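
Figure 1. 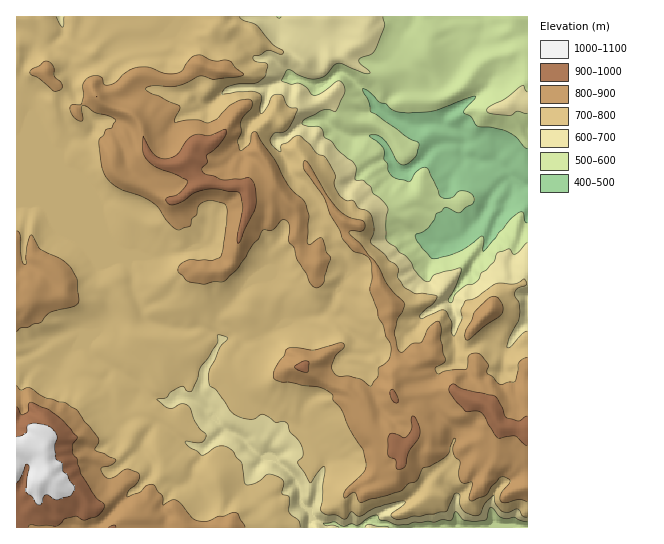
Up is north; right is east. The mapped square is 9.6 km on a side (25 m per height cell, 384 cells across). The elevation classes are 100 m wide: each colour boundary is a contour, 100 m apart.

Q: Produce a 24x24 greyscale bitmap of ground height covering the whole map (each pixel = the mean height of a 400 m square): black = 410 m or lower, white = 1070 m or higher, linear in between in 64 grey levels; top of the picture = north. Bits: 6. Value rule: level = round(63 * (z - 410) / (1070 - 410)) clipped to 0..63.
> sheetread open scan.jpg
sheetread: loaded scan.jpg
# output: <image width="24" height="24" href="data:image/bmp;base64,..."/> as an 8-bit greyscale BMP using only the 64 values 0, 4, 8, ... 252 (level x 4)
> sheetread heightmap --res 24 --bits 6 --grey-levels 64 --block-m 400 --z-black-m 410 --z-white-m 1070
<image width="24" height="24" href="data:image/bmp;base64,Qk12BgAAAAAAADYEAAAoAAAAGAAAABgAAAABAAgAAAAAAEACAAATCwAAEwsAAAABAAAAAAAAAAAAAAEBAQACAgIAAwMDAAQEBAAFBQUABgYGAAcHBwAICAgACQkJAAoKCgALCwsADAwMAA0NDQAODg4ADw8PABAQEAAREREAEhISABMTEwAUFBQAFRUVABYWFgAXFxcAGBgYABkZGQAaGhoAGxsbABwcHAAdHR0AHh4eAB8fHwAgICAAISEhACIiIgAjIyMAJCQkACUlJQAmJiYAJycnACgoKAApKSkAKioqACsrKwAsLCwALS0tAC4uLgAvLy8AMDAwADExMQAyMjIAMzMzADQ0NAA1NTUANjY2ADc3NwA4ODgAOTk5ADo6OgA7OzsAPDw8AD09PQA+Pj4APz8/AEBAQABBQUEAQkJCAENDQwBEREQARUVFAEZGRgBHR0cASEhIAElJSQBKSkoAS0tLAExMTABNTU0ATk5OAE9PTwBQUFAAUVFRAFJSUgBTU1MAVFRUAFVVVQBWVlYAV1dXAFhYWABZWVkAWlpaAFtbWwBcXFwAXV1dAF5eXgBfX18AYGBgAGFhYQBiYmIAY2NjAGRkZABlZWUAZmZmAGdnZwBoaGgAaWlpAGpqagBra2sAbGxsAG1tbQBubm4Ab29vAHBwcABxcXEAcnJyAHNzcwB0dHQAdXV1AHZ2dgB3d3cAeHh4AHl5eQB6enoAe3t7AHx8fAB9fX0Afn5+AH9/fwCAgIAAgYGBAIKCggCDg4MAhISEAIWFhQCGhoYAh4eHAIiIiACJiYkAioqKAIuLiwCMjIwAjY2NAI6OjgCPj48AkJCQAJGRkQCSkpIAk5OTAJSUlACVlZUAlpaWAJeXlwCYmJgAmZmZAJqamgCbm5sAnJycAJ2dnQCenp4An5+fAKCgoAChoaEAoqKiAKOjowCkpKQApaWlAKampgCnp6cAqKioAKmpqQCqqqoAq6urAKysrACtra0Arq6uAK+vrwCwsLAAsbGxALKysgCzs7MAtLS0ALW1tQC2trYAt7e3ALi4uAC5ubkAurq6ALu7uwC8vLwAvb29AL6+vgC/v78AwMDAAMHBwQDCwsIAw8PDAMTExADFxcUAxsbGAMfHxwDIyMgAycnJAMrKygDLy8sAzMzMAM3NzQDOzs4Az8/PANDQ0ADR0dEA0tLSANPT0wDU1NQA1dXVANbW1gDX19cA2NjYANnZ2QDa2toA29vbANzc3ADd3d0A3t7eAN/f3wDg4OAA4eHhAOLi4gDj4+MA5OTkAOXl5QDm5uYA5+fnAOjo6ADp6ekA6urqAOvr6wDs7OwA7e3tAO7u7gDv7+8A8PDwAPHx8QDy8vIA8/PzAPT09AD19fUA9vb2APf39wD4+PgA+fn5APr6+gD7+/sA/Pz8AP39/QD+/v4A////AMTIvLywtKSglJiUhHhcYGhYWGRcSFhAVNzk4MSonJyMhIh4eHBYdJCYjICMeJSEoOj02KiUlIyEfIRwbGRodISgsKSMkKSkpOzsxKCQhISAcHRoWGBwdICguLSomKi0sODkwJyAgHx0cGRgaGx0fJCwuLy0nKi8wMC8nIh8eHRwaGRwcHh8iJysrLSosLzEtJiIhIB8dHRwbHB0gIyQmKCcsKikuLSopIR8eHx4eHh4cHR4gKC4oJCQoKSclJyIlIR8eHh8fIB8eHB0dIiUlJCIkJighIx4eJiIfHh4fHh4dHR4eHR4gISMmISMdJiIcLCkmIiAgICEhHx8fHyAgISQoIhwXICcbKiooIiEgIiMlJSAfHyMkISQjGBUVExsbJigkIB8fICMmJycgICYmIiQcEgsNDRMWJSIgHx8gISIiJCwkIyYkJR8SCwcGCAsQIiAfHyAhIyckJC0qJyckJR4RDQkIBgUJHx8fHyEkKS4rKS4tKyUjGxUQDQoJBwMDHx8fICgrLS8wLi4tJiMgFhAKCQgFBAICHx8gIisrLi8xLCgqHyEaEQ0JCQUDAwIFHyAgIiYrKigtLiYiHBgRDAsKBwYEBQcKHyEkJigrKCUiIycfHxcSEAoICQgHCxESISQjKSgnJSQjIB4aGBQSEAsMDAwNCw0SIyYgIiIlJSQnKCQdFRcTEBEQDg0LDQwPIR8fICAgICAiIh8dGRYUFRQPDw8LCwwOHx8eHx8fHx8gIx8ZExMUFBYRDg4LCgsNA=="/>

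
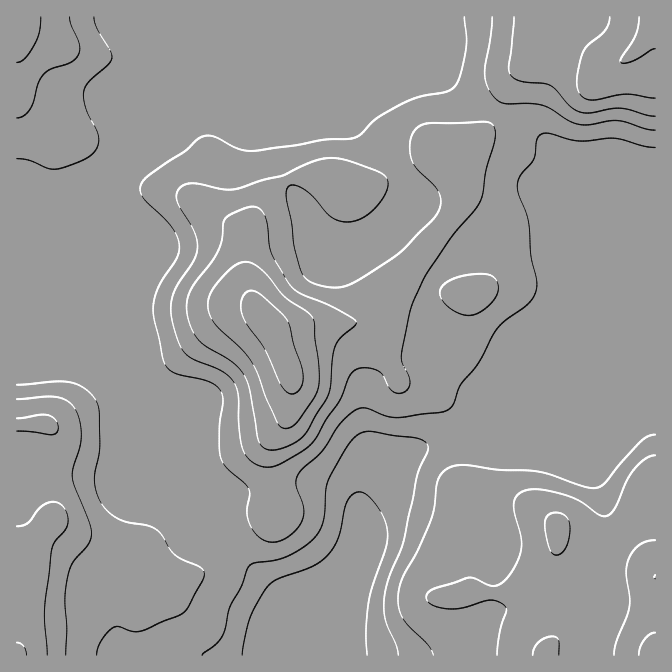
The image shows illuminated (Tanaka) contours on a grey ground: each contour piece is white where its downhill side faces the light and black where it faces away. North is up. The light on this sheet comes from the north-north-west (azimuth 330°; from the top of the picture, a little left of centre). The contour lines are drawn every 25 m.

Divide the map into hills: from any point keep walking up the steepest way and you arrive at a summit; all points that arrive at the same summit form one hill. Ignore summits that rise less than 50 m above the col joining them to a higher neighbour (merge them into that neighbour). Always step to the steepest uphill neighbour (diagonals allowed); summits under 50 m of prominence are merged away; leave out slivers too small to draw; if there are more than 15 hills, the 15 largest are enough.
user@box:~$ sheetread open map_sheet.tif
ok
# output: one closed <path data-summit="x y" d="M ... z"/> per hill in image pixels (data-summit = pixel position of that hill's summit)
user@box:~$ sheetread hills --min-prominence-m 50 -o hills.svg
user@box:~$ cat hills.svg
<path data-summit="267 322" d="M327 16l-147 0 8 12 6 19 2 18 13 15-15 3-25 16-27 7-3 2-1 32-29 40 4 23 23 55 0 30-5 15 0 17 7 22-4 36 19 44 0 38 6 33 36 16 41 39 10 14 32 32 6 13 2 21 12 28 30-1 0-20 3-18 15-27 17-43 1-15-3-14 0-21 12-22 9-7 35-19 33-6 32 0 16-7 10-9 1-10 10-15 42-104 2-20-5-21 0-12 26-63-5-10-27-26-40-27-48-23-30-30-26-10-18-18-12-5-20-4z"/><path data-summit="655 655" d="M655 406l-15 0-10 3-78 34-102 0-23 3-30 13-22 14-7 9-7 15 0 21 3 14-1 15-17 43-15 27-3 18 0 20 327 1z"/><path data-summit="650 17" d="M655 16l-327 1 30 12 20 4 12 5 18 18 26 10 30 30 48 23 40 27 27 26 5 8-26 65 0 12 5 21-2 20-3 10-39 94-10 15-1 10-10 9-14 5 0 2 68 0 78-34 10-3 16-1z"/><path data-summit="17 655" d="M90 358l-26 1-14 4-34 0 0 292 281 1-11-28-2-21-6-13-32-32-10-14-41-39-36-16-6-33 0-38-14-32-32-27z"/><path data-summit="17 17" d="M179 16l-163 1 1 346 33 0 30-5 20 1 36 26-2-22 4-11 0-10-7-22 0-17 5-15 0-30-23-55-4-23 29-40 1-32 8-4 22-5 25-16 15-3-13-15 0-10-5-18z"/>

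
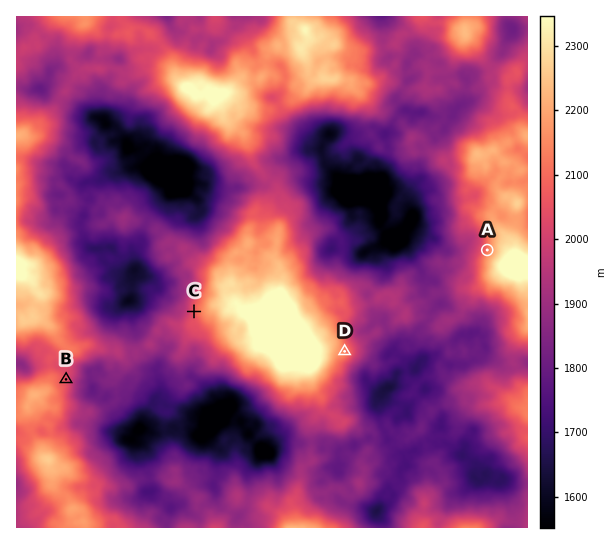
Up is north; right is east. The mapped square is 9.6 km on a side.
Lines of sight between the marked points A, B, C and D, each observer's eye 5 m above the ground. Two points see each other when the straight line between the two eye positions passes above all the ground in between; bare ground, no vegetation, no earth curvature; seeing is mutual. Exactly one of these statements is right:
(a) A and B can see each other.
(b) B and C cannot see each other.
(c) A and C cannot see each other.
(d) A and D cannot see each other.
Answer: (c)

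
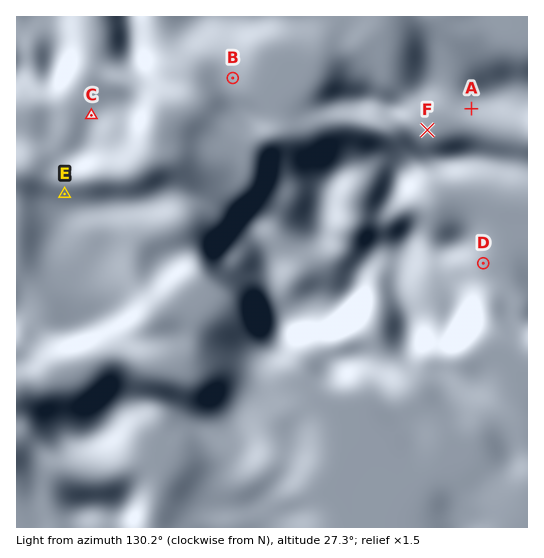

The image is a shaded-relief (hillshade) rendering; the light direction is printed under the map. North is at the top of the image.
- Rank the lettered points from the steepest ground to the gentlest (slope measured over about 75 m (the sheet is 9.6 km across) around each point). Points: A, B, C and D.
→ A D B C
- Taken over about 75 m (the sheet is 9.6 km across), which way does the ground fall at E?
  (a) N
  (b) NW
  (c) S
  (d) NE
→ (a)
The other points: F NE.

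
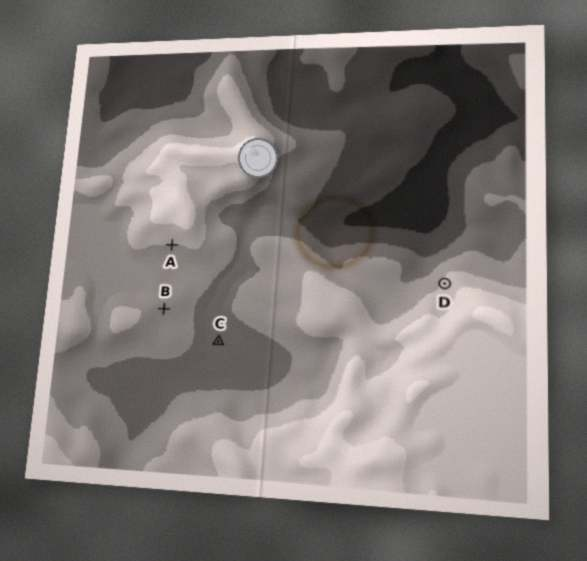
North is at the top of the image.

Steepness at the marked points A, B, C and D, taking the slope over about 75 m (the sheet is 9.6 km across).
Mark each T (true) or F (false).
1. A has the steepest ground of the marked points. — F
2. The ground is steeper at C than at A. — F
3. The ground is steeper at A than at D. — F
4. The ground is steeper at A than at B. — T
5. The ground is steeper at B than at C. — T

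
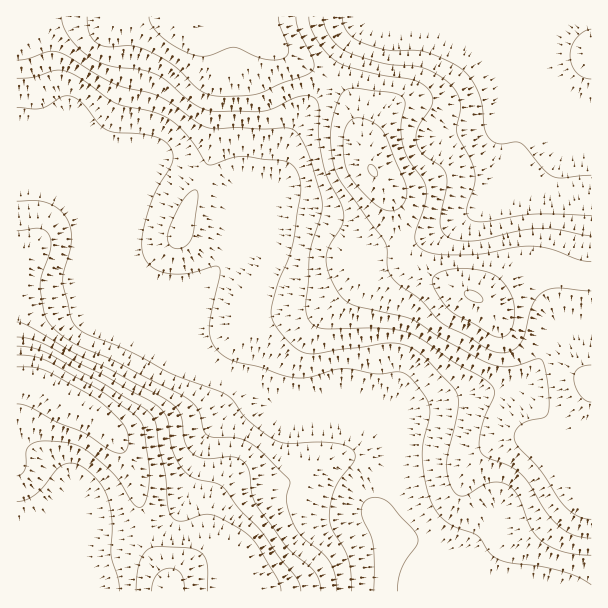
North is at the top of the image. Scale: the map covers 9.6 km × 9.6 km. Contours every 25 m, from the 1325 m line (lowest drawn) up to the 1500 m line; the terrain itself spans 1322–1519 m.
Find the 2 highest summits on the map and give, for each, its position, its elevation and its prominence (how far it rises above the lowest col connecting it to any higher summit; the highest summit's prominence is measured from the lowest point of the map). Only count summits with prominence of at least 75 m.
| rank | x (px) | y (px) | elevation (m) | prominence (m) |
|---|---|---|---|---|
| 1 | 74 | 405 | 1519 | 197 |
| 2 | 473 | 296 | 1501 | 157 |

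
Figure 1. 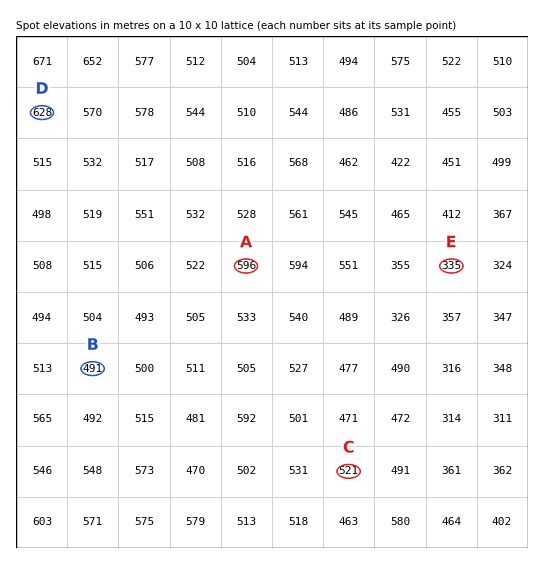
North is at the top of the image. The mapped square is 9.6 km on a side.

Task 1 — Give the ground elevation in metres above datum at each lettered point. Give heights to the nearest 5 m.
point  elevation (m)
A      595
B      490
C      520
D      630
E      335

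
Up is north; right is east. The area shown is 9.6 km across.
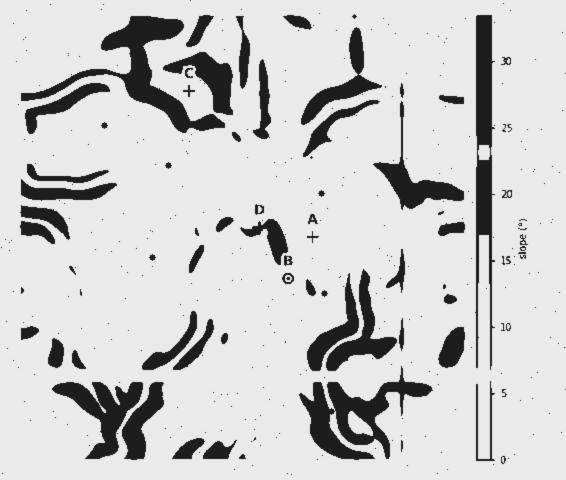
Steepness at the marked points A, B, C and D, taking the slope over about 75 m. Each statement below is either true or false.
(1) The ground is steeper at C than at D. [false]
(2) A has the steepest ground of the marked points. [false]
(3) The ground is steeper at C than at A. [true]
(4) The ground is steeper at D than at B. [true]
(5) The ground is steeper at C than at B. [false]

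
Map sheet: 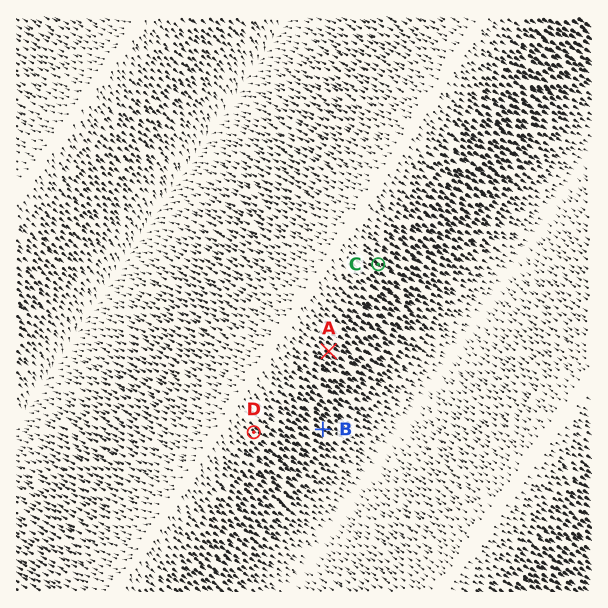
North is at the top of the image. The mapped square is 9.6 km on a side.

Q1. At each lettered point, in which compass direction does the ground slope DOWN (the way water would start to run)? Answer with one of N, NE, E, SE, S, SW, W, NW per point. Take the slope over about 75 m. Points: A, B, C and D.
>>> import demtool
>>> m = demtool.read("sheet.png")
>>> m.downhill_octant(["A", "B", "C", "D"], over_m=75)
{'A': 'SE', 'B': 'SE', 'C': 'SE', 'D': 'SE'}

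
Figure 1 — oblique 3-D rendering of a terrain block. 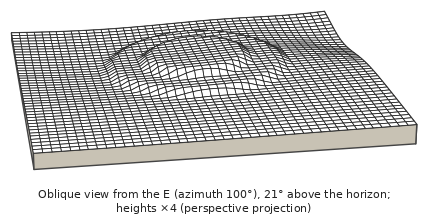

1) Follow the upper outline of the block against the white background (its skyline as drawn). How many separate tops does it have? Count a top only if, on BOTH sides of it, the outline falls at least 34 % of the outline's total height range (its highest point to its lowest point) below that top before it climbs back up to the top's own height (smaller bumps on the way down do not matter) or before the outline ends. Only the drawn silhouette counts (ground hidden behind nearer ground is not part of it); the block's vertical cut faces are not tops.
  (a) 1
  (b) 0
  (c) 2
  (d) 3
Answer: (b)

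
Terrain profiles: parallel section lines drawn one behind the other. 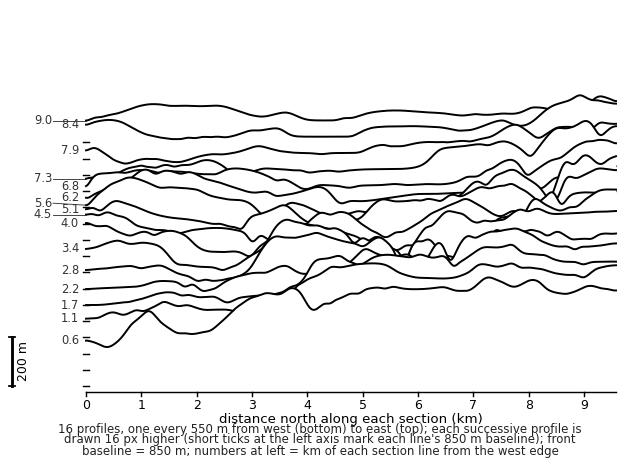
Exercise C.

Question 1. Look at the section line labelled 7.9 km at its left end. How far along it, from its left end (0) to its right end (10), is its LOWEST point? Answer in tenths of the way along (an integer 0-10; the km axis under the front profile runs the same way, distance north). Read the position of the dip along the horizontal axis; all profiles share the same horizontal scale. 1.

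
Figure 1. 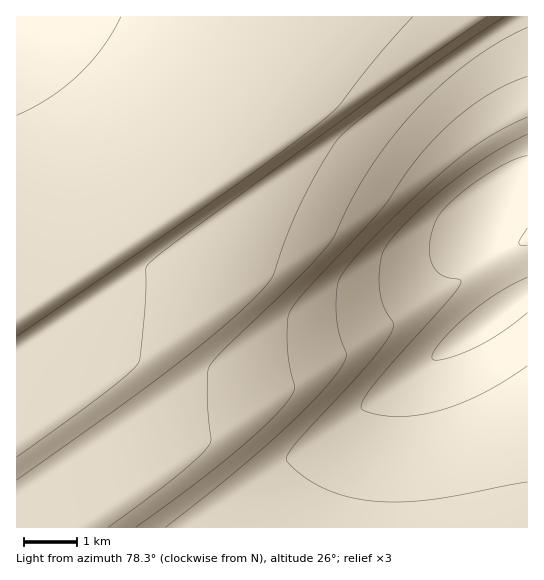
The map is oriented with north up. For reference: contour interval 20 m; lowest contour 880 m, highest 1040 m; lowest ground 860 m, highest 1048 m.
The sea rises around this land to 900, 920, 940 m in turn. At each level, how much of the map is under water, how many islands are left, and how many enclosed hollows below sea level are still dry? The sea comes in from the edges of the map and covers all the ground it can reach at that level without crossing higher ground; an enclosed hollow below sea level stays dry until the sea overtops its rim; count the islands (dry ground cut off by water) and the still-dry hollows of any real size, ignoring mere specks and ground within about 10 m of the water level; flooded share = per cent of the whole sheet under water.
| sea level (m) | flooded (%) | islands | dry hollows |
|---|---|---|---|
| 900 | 36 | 0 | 0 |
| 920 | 44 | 0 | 0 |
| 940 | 56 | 0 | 0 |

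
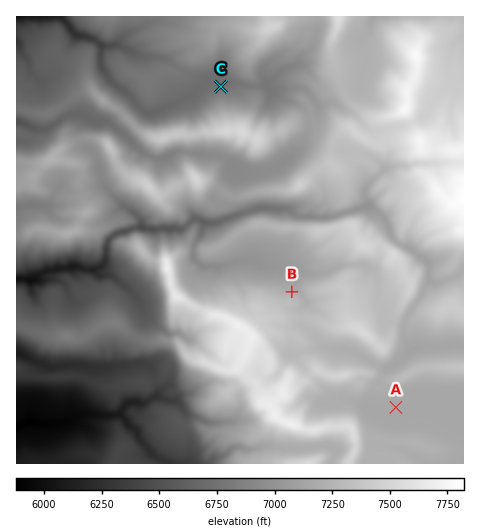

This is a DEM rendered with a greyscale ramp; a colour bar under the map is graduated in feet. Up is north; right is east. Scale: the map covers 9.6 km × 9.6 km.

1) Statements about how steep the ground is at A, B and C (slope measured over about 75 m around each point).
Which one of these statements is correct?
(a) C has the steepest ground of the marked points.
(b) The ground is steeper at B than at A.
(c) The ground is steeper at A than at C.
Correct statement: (b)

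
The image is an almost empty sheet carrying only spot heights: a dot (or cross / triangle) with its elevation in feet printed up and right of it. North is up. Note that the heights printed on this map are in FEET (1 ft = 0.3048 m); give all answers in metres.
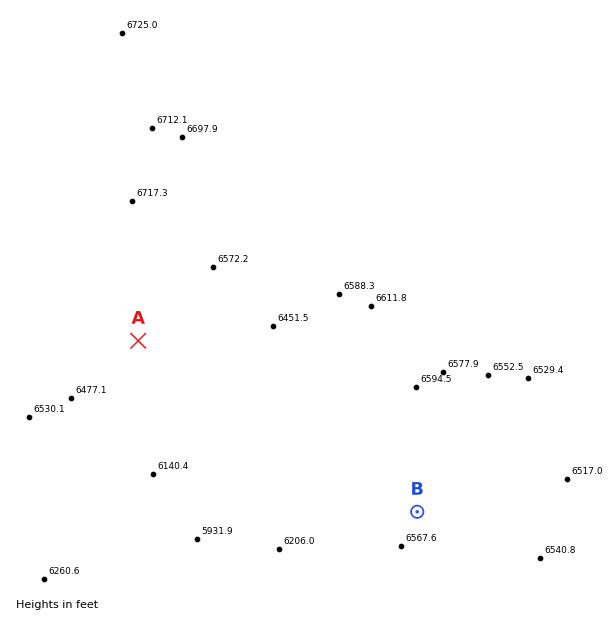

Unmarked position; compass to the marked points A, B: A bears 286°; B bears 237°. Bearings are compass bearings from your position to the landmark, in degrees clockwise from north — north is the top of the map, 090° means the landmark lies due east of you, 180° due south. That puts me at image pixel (514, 449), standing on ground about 1995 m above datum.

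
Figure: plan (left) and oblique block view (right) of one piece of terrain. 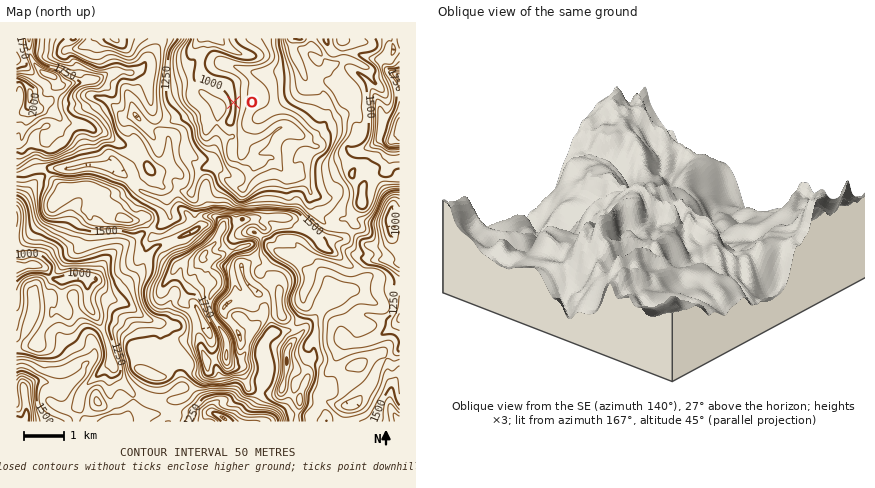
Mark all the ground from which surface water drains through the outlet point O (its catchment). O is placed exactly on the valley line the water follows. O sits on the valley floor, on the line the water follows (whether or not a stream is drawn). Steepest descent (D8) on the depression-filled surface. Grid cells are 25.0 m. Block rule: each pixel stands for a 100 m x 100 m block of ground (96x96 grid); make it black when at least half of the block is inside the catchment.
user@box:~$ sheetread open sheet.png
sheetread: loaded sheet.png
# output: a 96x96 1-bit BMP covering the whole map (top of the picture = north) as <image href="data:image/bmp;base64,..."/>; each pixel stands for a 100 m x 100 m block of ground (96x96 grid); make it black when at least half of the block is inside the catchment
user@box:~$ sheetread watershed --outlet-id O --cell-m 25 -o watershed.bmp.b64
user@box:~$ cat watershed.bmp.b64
<image width="96" height="96" href="data:image/bmp;base64,Qk2+BAAAAAAAAD4AAAAoAAAAYAAAAGAAAAABAAEAAAAAAIAEAAATCwAAEwsAAAIAAAAAAAAA////AAAAAAAAAAAAAAAAAAAAAAAAAAAAAAAAAAAAAAAAAAAAAAAAAAAAAAAAAAAAAAAAAAAAAAAAAAAAAAAAAAAAAAAAAAAAAAAAAAAAAAAAAAAAAAAAAAAAAAAAAAAAAAAAAAAAAAAAAAAAAAAAAAAAAAAAAAAAAAAAAAAAAAAAAAAAAAAAAAAAAAAAAAAAAAAAAAAAAAAAAAAAAAAAAAAAAAAAAAAAAAAAAAAAAAAAAAAAAAAAAAAAAAAAAAAAAAAAAAAAAAAAAAAAAAAAAAAAAAAAAAAAAAAAAAAAAAAAAAAAAAAAAAAAAAAAAAAAAAAAAAAAAAAAAAAAAAAAAAAAAAAAAAAAAAAAAAAAAAAAAAAAAAAAAAAAAAAAAAAAAAAAAAAAAAAAAAAAAAAAAAAAAAAAAAAAAAAAAAAAAAAAAAAAAAAAAAAAAAAAAAAAAAAAAAAAAAAAAAAAAAAAAAAAAAAAAAAAAAAAAAAAAAAAAAAAAAAAAAAAAAAAAAAAAAAAAAAAAAAAAAAAAAAAAAAAAAAAAAAAAAAAAAAAAAAAAAAAAAAAAAAAAAAAAAAAAAAAAAAAAAAAAAAAAAAAAAAAAAAAAAAAAAAAAAAAAAAAAAAAAAAAAAAAAAAAAAAAAAAAAAAAAAAAAAAAAAAAAAAAAAAAAAAAAAAAAAAAAAAAAAAAAAAAAAAAAAAAAAAAAAAAAAAAAAAAAAAAAAAAAAAAAAAAAAAAAAAAAAAMAAAAAAAAOAAAAAAfwAAAAAAAPgAAAAB/4AAAAAAAf4AAAAP/8AAAAAAA/+AOAAf/8AAAAAAP//gfAA//8AAAAAA/////////8AAAAAB/////////+AAAAAD//////////AAAAAP//////////AAAAAf//////////AAAAAf//////////AAAAAP//////////gAAAA///////////gAAP////////////AAAf///////////+AAA////////////8AAB////////////8AAD////j///////+AAH////B////////AAH///+A////////wAH///+A/B//////wAH///8A+B//////wAH///wAAA//////wAD///AAAA//////8AB//8AAAA//////+AA//4AAAA///////4AP/wAAAA///////8AP+AAAAA///////8AHgAAAAA///////8AAAAAAAA///////8AAAAAAAA///////8AAAAAAAAf/f////8AAAAAAAAf+H////8AAAAAAAAP8D////8AAAAAAAAAAB////8AAAAAAAAAAA////8AAAAAAAAAAAP///8AAAAAAAAAAAH///8AAAAAAAAAAAD///8AAAAAAAAAAAD///8AAAAAAAAAAAD///8AAAAAAAAAAAD///wAAAAAAAAAAAH///gAAAAAAAAAAAH///AAAAAAAAAAAAP///AAAAAAAAAAAAP//gAAAAAAAAAAAAf/AAAAAAAAAAAAAAf8AAAAAAAAAAAAAAf8AAAAAAAAAAAAAAf8AAA="/>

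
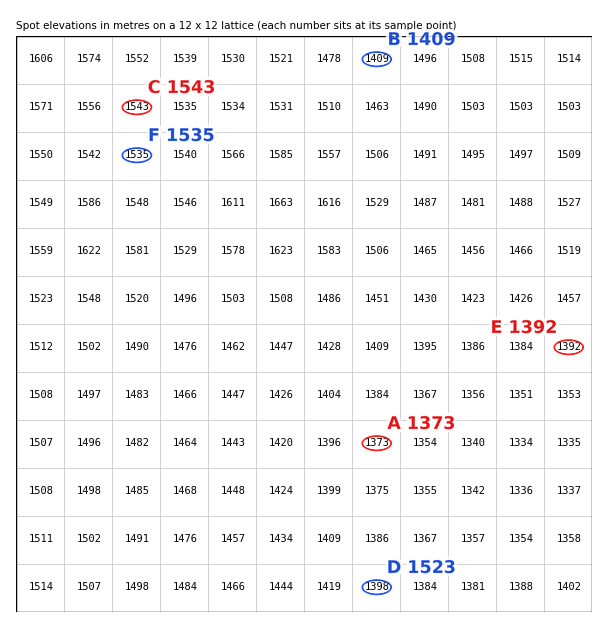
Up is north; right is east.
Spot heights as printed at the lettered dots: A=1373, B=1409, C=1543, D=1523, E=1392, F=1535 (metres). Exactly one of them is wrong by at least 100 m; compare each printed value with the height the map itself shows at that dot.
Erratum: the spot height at D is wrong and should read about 1398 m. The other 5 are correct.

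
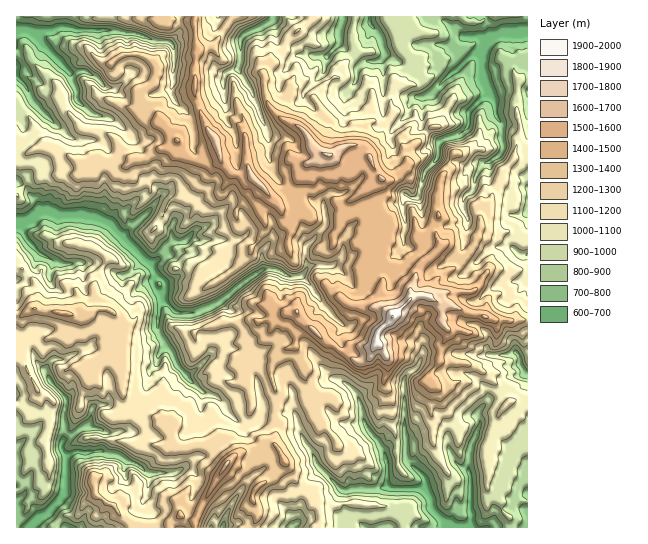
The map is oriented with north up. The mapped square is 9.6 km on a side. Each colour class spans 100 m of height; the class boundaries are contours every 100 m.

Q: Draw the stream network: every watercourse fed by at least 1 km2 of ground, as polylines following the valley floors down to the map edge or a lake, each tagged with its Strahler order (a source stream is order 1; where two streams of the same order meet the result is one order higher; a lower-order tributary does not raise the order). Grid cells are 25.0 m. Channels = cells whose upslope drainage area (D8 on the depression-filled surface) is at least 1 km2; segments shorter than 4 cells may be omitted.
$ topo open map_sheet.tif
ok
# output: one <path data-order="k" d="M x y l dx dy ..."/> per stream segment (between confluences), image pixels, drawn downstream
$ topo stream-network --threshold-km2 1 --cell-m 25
<path data-order="1" d="M227 513l-2 5-2 9"/><path data-order="2" d="M427 493l4 6 0 8 2 3 16 16 14 1"/><path data-order="2" d="M391 489l31 0 5 4"/><path data-order="1" d="M174 473l-27 0-12-10-9-2-7-6-2 0-2-1-8 0-4-3-13 0-1 2-14-2-9 6"/><path data-order="2" d="M66 457l-1 33-3 7-16 17-5 3-11 10"/><path data-order="2" d="M63 441l-2 4 0 2 4 6 1 4"/><path data-order="1" d="M302 435l4 10 7 8 0 2 2 4 2 6 25 25 4 1 5-2 31 0 1-2 6 0 2 2"/><path data-order="1" d="M83 429l-5 1-8 8-7 3"/><path data-order="1" d="M258 419l-5 6-11 0-3-2-13-13-3-7-8-8-4 0-1-1-7-1-16-15-2-5"/><path data-order="1" d="M478 417l3 6-4 8-2 7-4 5-1 11-1 1 0 19 1 1 0 36 1 2 0 12-1 2-7 0"/><path data-order="1" d="M350 387l7 7 2 5 4 22 4 8 11 12 1 4 6 6 1 11 1 1 0 22 4 4"/><path data-order="2" d="M185 373l-8-8-3-6-1-6-10-10 0-2-5-10 0-14 1-2 0-8 2-1 0-8 4-5"/><path data-order="1" d="M197 369l-7 5-4 0-1-1"/><path data-order="1" d="M53 359l-7 8 1 8 4 6 2 4 13 13 0 9-3 7 0 7 2 1 0 5-2 2 0 12"/><path data-order="1" d="M421 359l-3 7-4 4-3 0-6 7 0 8-2 1 0 4 2 1 0 44 1 2 0 22 1 3 18 16 1 3 0 9 1 3"/><path data-order="1" d="M502 355l7 0 4-2 4 0 2 4 0 8 4 4 0 4 4 2"/><path data-order="1" d="M329 310l-8-8-2-4-4-4-4-8-10-11"/><path data-order="3" d="M165 293l1-3 0-8-5-5-4-2-6-8-1-4"/><path data-order="2" d="M301 275l-3 2-9 0-8-6-7-2-11 0-6 5-8 4-10 8-1 0-8 8-7 4-4 4-10 5-3 0-4 3-7 1-1 2-17 0-11-11-1 0 0-9"/><path data-order="2" d="M307 269l-6 6"/><path data-order="1" d="M330 266l-5 0-2-1-9 0-1 1-3 0-3 3"/><path data-order="3" d="M150 263l-1 0-28-28"/><path data-order="1" d="M53 261l-8-6-3 0-13-13-6-8 0-3-1-1 0-5-3-2"/><path data-order="1" d="M523 255l3 0 1-1"/><path data-order="1" d="M403 246l0-13 3-4 0-7-1-1 0-6-2-1 0-16 2-3 2 0 4 3 6 0 2-3 0-5 4-9 2-8 13-16 0-11 1-1 0-3 6-4 8-1 9-4 5-6 2-2 0-12 1-3 17-17 0-2"/><path data-order="1" d="M189 237l-7 5-11 0-9 9-3 6-4 4-5 2"/><path data-order="3" d="M121 235l-11-12-5-1-4-3-7-1-1-1-7 0-1-2-28 0-8-4-8 0-10 8-5 3-5 0-2 1"/><path data-order="1" d="M142 217l-19 18-2 0"/><path data-order="1" d="M463 203l0-4 2-2 9-8 0-8 1-2 0-2 7-12 4-3 4 0 4-4 5-3 4-6 0-7-1-1 0-16-7-11 0-13-8-10"/><path data-order="1" d="M323 201l2 14 1 2 0 6-1 3-10 9-1 4-8 8 0 18 1 1 0 3"/><path data-order="1" d="M267 134l-1-7-4-6-1-7-2-1-1-7-4-7-1-6-14-20 0-6"/><path data-order="1" d="M45 114l-12-12-7-16-8-8-1-3 0-9"/><path data-order="1" d="M90 113l-13-14 0-9-6-9-1-8-33-35 0-5-2-2"/><path data-order="1" d="M423 97l7-3 21-21 6-3 16-16 5-3 4 0 1-2"/><path data-order="2" d="M487 91l-5-12 0-24 1-1 0-5"/><path data-order="1" d="M171 89l3-7 0-3-1-1 0-8 1-1 0-11 1-1 0-3-1-1 0-4-4-7-17-1-7-4-3 0-5-3-4 0-1-1-11 0-7-3-40 0-4-3-13 0-4 3-13 0-2 1-4 0"/><path data-order="1" d="M223 87l2-12 4-4 2-1 6 0 2-3"/><path data-order="1" d="M355 82l2-3 0-9 6-8 3 0 1-1 12 0 6-6 0-5-3-4 0-5-4-8-5-6 0-1-2 0 0-3-1-1 0-5"/><path data-order="2" d="M239 67l0-4 2-1 0-23 1-2 4-4 5-3 3 0 13-7 4-2 3-4"/><path data-order="1" d="M329 54l10-11 2-2 0-16 1-2 1-6"/><path data-order="2" d="M483 49l10-12"/><path data-order="2" d="M493 37l9-3 1-1 24 0"/><path data-order="1" d="M469 35l13 0 5 3 6-1"/><path data-order="2" d="M35 31l-6 0-2-1-10 0"/>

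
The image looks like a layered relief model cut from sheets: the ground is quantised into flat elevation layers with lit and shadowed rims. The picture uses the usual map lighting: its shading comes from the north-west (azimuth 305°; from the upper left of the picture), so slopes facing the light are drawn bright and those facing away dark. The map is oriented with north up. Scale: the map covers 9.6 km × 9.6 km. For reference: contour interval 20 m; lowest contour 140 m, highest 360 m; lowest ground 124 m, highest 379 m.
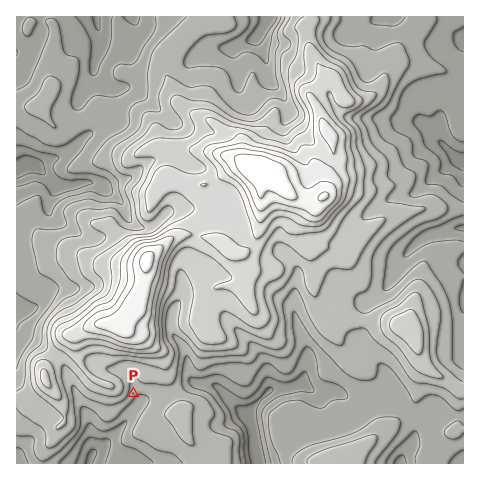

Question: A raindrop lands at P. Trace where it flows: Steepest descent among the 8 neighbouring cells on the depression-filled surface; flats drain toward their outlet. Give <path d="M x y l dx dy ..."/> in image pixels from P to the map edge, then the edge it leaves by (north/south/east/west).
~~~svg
<path d="M133 393l5 5 0 7-7 8-1 4-7 9-24 23-5 4-5 7 0 3"/>
exit: south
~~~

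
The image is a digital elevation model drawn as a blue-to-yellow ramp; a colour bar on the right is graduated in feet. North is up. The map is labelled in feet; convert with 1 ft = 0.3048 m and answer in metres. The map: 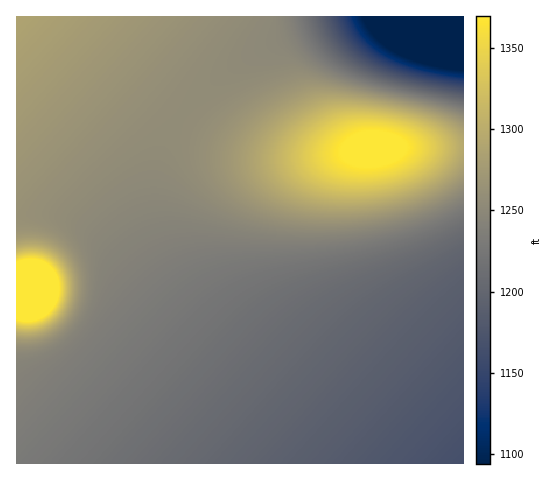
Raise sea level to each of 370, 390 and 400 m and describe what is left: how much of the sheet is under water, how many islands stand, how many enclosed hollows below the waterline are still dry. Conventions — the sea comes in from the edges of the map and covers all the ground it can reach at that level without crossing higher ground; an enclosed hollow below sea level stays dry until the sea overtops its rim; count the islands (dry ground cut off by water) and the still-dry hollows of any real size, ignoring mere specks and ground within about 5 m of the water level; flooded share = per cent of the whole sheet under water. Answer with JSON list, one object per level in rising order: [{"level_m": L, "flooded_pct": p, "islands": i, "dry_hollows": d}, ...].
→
[{"level_m": 370, "flooded_pct": 30, "islands": 0, "dry_hollows": 0}, {"level_m": 390, "flooded_pct": 86, "islands": 0, "dry_hollows": 0}, {"level_m": 400, "flooded_pct": 92, "islands": 1, "dry_hollows": 0}]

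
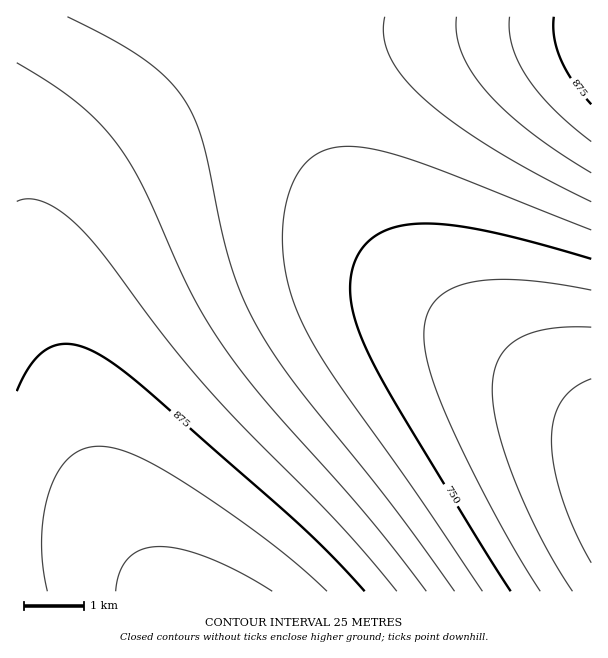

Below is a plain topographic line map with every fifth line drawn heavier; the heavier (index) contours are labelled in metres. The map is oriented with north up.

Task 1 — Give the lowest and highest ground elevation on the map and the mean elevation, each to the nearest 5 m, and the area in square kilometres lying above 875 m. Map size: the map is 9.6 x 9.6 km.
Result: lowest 660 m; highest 935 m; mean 805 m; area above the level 15.4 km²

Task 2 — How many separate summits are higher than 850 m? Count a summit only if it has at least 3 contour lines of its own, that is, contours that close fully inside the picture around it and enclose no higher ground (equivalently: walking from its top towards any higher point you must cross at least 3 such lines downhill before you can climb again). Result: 0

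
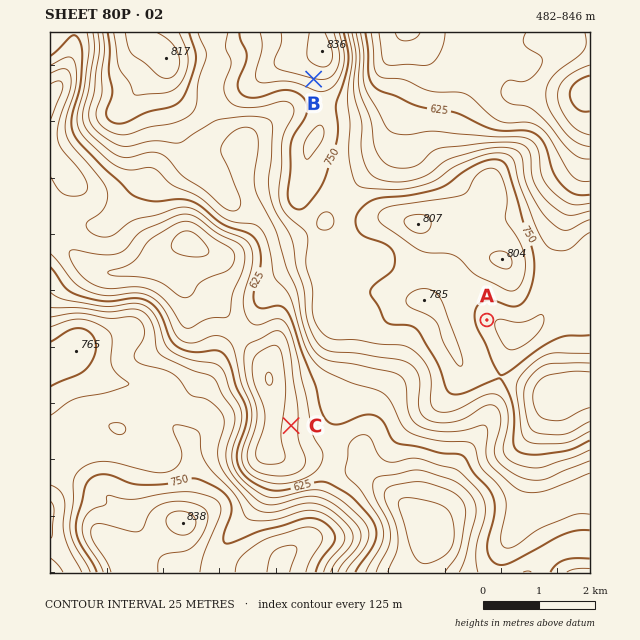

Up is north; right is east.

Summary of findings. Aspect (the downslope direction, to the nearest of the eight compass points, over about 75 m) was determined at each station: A E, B S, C W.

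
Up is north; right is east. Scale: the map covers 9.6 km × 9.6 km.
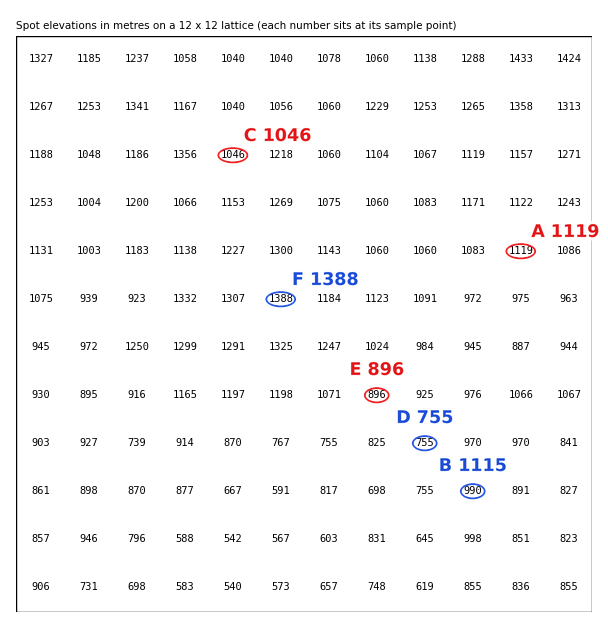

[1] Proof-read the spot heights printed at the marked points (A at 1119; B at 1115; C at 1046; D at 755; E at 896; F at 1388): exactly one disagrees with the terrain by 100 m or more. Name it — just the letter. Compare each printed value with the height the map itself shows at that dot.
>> B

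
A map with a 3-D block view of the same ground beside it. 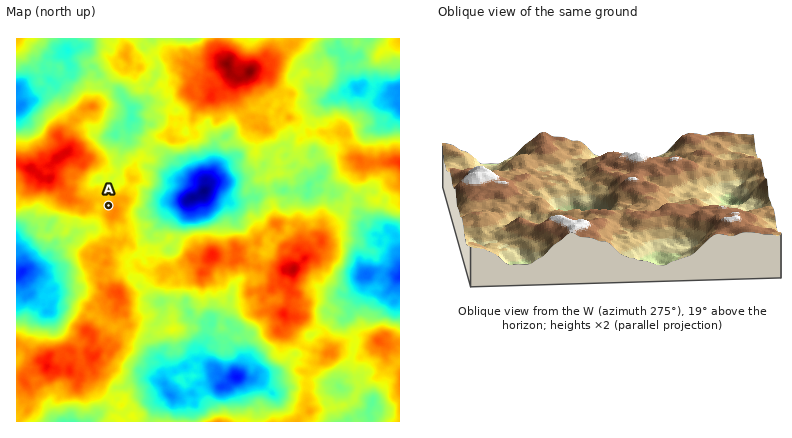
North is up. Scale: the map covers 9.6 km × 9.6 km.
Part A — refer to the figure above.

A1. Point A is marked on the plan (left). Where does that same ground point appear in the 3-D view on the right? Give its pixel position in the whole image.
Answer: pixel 599 214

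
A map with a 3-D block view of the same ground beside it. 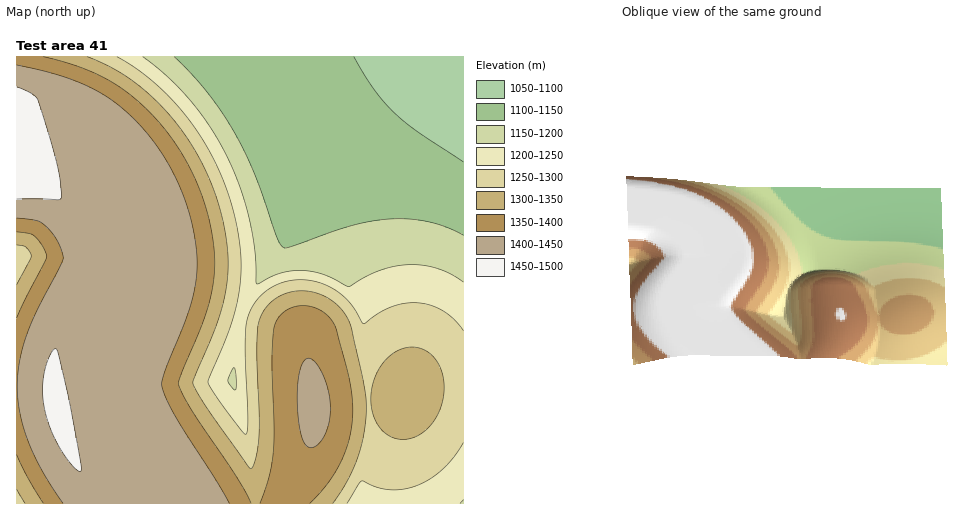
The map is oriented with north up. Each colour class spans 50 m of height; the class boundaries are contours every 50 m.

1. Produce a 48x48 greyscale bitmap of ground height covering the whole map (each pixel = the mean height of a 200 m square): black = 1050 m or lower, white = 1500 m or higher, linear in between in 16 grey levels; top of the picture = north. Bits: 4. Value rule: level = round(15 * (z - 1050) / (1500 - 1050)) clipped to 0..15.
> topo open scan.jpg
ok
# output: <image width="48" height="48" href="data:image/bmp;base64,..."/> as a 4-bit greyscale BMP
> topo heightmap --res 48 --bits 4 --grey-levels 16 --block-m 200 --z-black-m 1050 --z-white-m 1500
<image width="48" height="48" href="data:image/bmp;base64,Qk32BAAAAAAAAHYAAAAoAAAAMAAAADAAAAABAAQAAAAAAIAEAAATCwAAEwsAABAAAAAAAAAAAAAAABEREQAiIiIAMzMzAERERABVVVUAZmZmAHd3dwCIiIgAmZmZAKqqqgC7u7sAzMzMAN3d3QDu7u4A////AImrvN3d3d3d3czMy6qqu6qph2ZmZmZmVZqrzd3d3d3d3czMu6mqu7uqmHZ3d3ZmZZq8zd3d3d3d3czMupmqu7u6mHd3d3d2Zqu83d3d3d3d3MzLupmau7u6qYd3d3d3ZqvM3d3d3d3d3My7qYiau7u7qYd4iId3dqvN3d3d3d3d3My6mYiau7y7upiIiIiHd7zN3d3d3d3d3Mu6mHiau8zLupiIiIiId7zd3d3d3d3dzLuph3iau8zMupiIiIiId7zd3d3d3d3dzLqZh2iau8zMupiImZmIh8zd3d3d3d3cy7qYdmiau8zMu6iJmZmYh83d3d3d3d3cy6mHZmiau8zMu6iJmZmYiM3d3d3d3d3MuqmHZWiau8zMupiJmZmYiM3d3d3d3d3Muph2VWiau8zMupiJmZmYiM3d3d3d3d3Muph2VWiau8zLupiJmZmYiM3d3d3d3d3cuph2VXiau8zLupiImZmYiM3d3d3d3d3cy6mHZXiau8zLupiIiZmIh8zd3d3d3d3cy6mHZniau7y7qYiIiIiIh7zd3d3d3d3dzLqYdniau7u7qYeIiIiId7zd3d3d3d3dzLqYdniau7u7qYd3iIiHd7zN3d3d3d3dzLuodmiaq7u6qXd3d3d3d6vN3d3d3d3d3Muph2eJqrqqmHZ3d3d3dqvM3d3d3d3d3Muph2eJmqqZh2Zmd3d2Zpq83d3d3d3d3Muph2Z4iZmIdlZmZmZmZpq8zd3d3d3dzMu6h2Vmd3d2ZVVWZmZmVYmrzN3d3d3dzMy6l2VVVmZVRVVVVVVVVYmrvN3d3d3dzMy6l2VEREREREVVVVVVVHiavN3d3d3dzMy6l2VEM0RERERFVVVURImrvN3d3d3czMy6l2VEMzNERERERERERJqrzN3d3d3czMu6h2VEMzMzREREREREQ6u8zd3d3d3czMuph2VDMzMzMzNERERDM8zM3d3d3d3czMuph2VDMzMzMzMzMzMzM93d3d3d3d3czMuphlRDMzMzMzMzMzMzM93d3d3d3d3MzLuodlQzMzMzMzMzMzMzMu7t3d3d3d3MzLqYdlQzMzMzMzMzMzMiIu7t3d3d3d3MzLqYZUQzMzMzMzMzIiIiIu7t3d3d3d3My6mHZUMzMzMzIiIiIiIiIu7t3d3d3d3My6mHVEMzMzMiIiIiIiIiIu7d3d3d3dzMuph2VDMzMzIiIiIiIiIiIu7d3d3d3dzLuphlVDMzMyIiIiIiIiIiIe7d3d3d3cy7qYdlQzMzMiIiIiIiIiIiEe3d3d3d3My6mHZUQzMzIiIiIiIiIiIhEe3d3d3dzMuph2VUMzMzIiIiIiIiIiIREe3d3d3czLqZh2VDMzMyIiIiIiIiIiEREd3d3d3Mu6mYdlRDMzMyIiIiIiIiIhEREd3d3MzLupiHZUQzMzMiIiIiIiIiIREREd3czLu6qYd2VEMzMzMiIiIiIiIiEREREczLu6qpiHZlRDMzMzIiIiIiIiIhEREREbu6qpmId2VUQzMzMzIiIiIiIiIhEREREQ=="/>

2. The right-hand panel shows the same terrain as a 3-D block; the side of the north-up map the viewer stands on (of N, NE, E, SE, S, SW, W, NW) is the S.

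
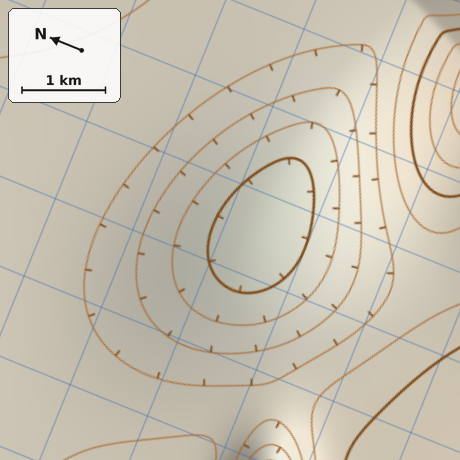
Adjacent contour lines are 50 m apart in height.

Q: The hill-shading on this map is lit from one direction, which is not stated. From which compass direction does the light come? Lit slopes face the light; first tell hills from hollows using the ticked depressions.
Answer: NW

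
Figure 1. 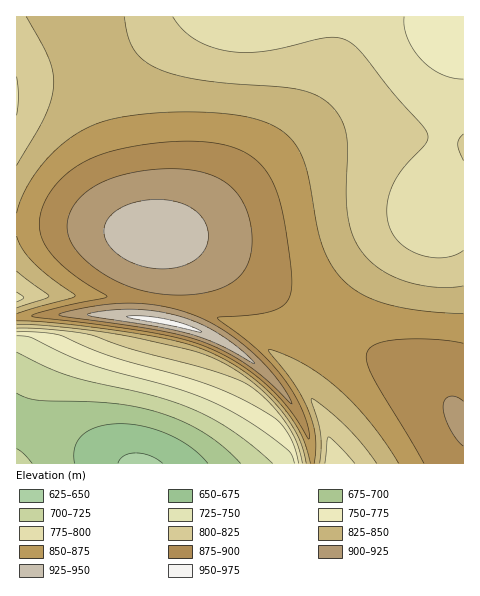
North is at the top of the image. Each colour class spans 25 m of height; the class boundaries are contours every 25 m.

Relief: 645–955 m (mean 830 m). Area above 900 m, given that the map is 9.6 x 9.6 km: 10.8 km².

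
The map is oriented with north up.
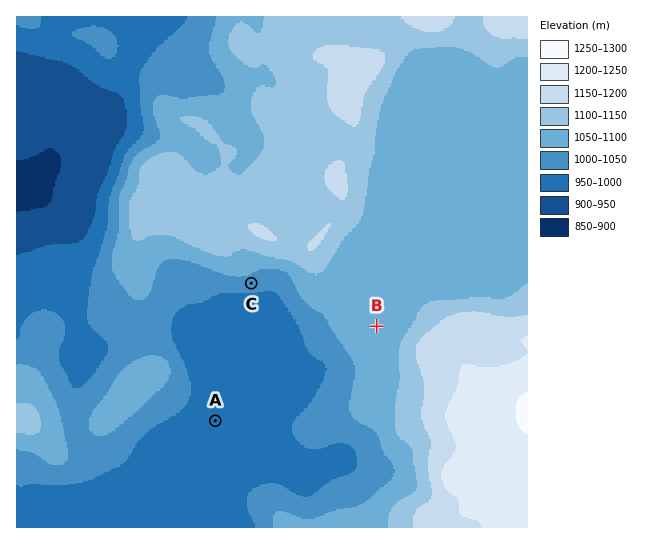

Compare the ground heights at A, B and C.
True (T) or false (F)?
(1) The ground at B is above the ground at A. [T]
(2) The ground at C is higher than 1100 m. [F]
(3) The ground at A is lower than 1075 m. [T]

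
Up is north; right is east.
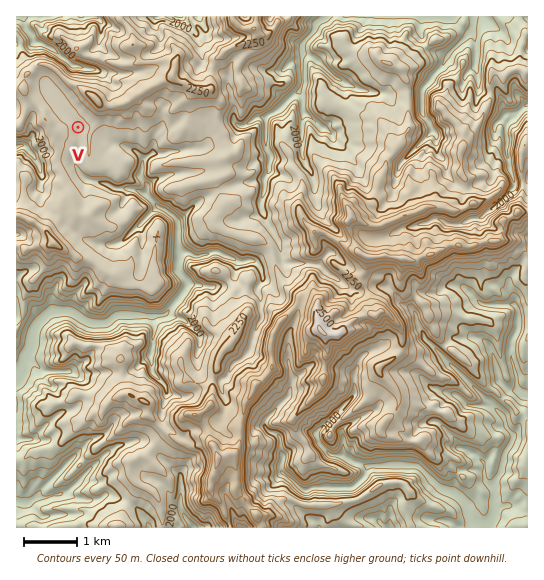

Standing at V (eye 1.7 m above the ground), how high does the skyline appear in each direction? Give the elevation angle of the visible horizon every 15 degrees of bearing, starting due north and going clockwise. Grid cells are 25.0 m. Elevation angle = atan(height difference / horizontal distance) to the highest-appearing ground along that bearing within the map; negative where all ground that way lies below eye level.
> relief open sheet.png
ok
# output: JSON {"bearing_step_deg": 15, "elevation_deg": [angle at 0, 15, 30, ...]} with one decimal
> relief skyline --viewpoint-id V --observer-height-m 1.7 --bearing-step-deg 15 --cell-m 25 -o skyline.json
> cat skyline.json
{"bearing_step_deg": 15, "elevation_deg": [8.7, 14.4, 17.2, 17.0, 10.0, 5.2, 2.9, 3.5, 2.9, 3.2, 2.4, 1.6, 1.9, 4.7, 4.0, 2.4, 3.6, 4.8, 5.4, 5.5, 2.9, 2.7, 2.8, 5.0]}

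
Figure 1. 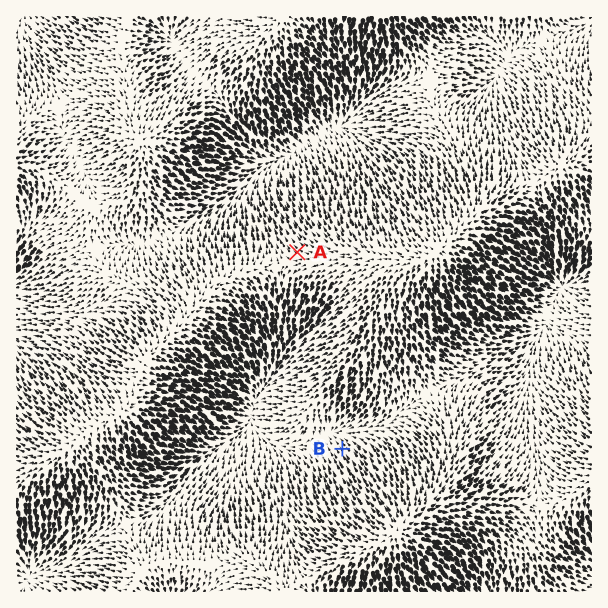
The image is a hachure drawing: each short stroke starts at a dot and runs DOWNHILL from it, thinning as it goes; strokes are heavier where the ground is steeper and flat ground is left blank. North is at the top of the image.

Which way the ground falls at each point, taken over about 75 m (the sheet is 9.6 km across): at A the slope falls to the NW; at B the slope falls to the NW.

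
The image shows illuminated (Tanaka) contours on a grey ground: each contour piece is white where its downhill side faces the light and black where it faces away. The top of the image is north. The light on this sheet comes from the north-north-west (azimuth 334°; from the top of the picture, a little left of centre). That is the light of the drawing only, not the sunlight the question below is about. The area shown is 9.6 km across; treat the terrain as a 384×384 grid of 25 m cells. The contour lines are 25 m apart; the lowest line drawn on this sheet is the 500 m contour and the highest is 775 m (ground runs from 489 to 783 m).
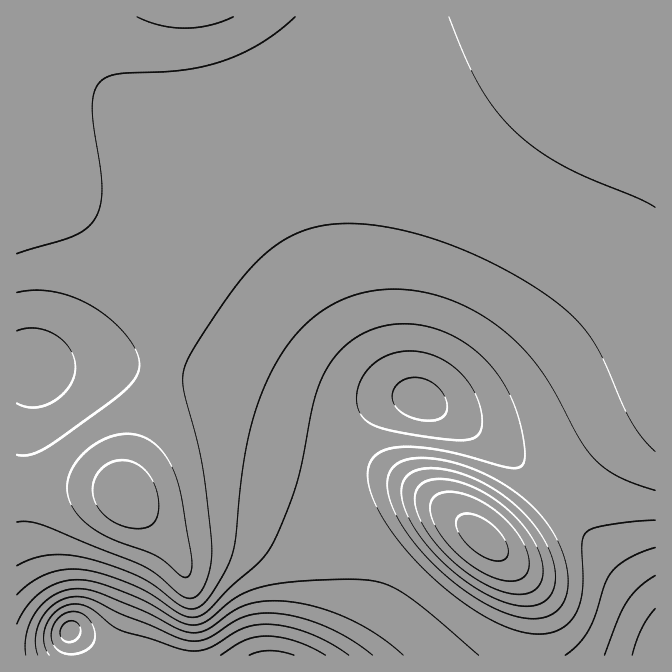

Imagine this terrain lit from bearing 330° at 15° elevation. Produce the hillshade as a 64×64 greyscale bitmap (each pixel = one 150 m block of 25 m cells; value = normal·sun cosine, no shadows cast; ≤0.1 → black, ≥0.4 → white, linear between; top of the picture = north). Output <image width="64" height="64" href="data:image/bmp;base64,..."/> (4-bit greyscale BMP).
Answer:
<image width="64" height="64" href="data:image/bmp;base64,Qk12CAAAAAAAAHYAAAAoAAAAQAAAAEAAAAABAAQAAAAAAAAIAAATCwAAEwsAABAAAAAAAAAAAAAAABEREQAiIiIAMzMzAERERABVVVUAZmZmAHd3dwCIiIgAmZmZAKqqqgC7u7sAzMzMAN3d3QDu7u4A////AEVovduXZlVDIQASIzNEREVVZnd3eIiId3ZmVVVVZmZmQ0Wc25dlVEMgAAEiMzNERVVmZ3d4iIh3dmVVVVVVZmUyEUiqh2VEMhAAABEiMzRFVWZ3d3iId3ZlREREVVVVVSEAAmd2VEMyEAAAARIjNEVWZ3d3iId3ZUQzMzRFVVVVIQAAJFRDMzMgAAABIjNEVWZnd3iId2ZUMyIjNEVVVVUyAAACMzMzRDIAABEjNEVWZ3d3iHd2VEMiIiM0VVVVVTIQAAEjMzRFVCERIjNFVWZ3d3iHd2VEMyIzM0RVVVVVQyEAESMzRFZlQyIzRFVmZ3d3eId2ZUMzMzNEVVZmVVVUMyIiMzNFZ3ZURERVZmZ3d3eId3ZURERERVVWZmZVVVVEMzMzNEVnd2VVVWZmd3d3eId3ZlVVVmZmZmZmZmVVZVVEREREVWd3ZmZmZmd3d3eIh3dmVmZ3d3d3d3ZmZVVmZlVVVERVZ3d2ZmZnd3d3d4iHd2ZneIiIiIh3d2ZmVXZmZmZVVVZnd3ZmZnd3d3d4iId3d4iIiZmZiId3ZmZVd3d3d2ZlVmZ3d3d3d3d3d3iIiIiJmZmaqqmYh3d2ZmV3d4iHd2ZmZ3d3d3d3d3d3eIiImZqqqru6qZiHd3dmZoiIiIiId3d3d3d3d3d3d3eIiJmqu7u8zLupmIh3d3ZmiImZmZmYh3d3d3d3d3d3d4iJmrvMzd3cy6mYiHd3d2aJmZqqqqmId3d3d3d3d3d3iJmrzd3u7dy6qYiIh3d3dpmZqru7qpiId3d3d3d3d3iImrzd7u7t3LqZiIiId3d3mZqru7u6mYiHd3d3d3d3eImavN7u7t3LqZmIiIiHd3eZqqu7u7qpiId3d3d3d3d4iZq83u7t3LqpmIiIiIh3d5mqq7u7uqmYiHd3d3d3d3iJmrzd3dzLqpmYiIiIiIiImqqru7uqqZiId3d3d3d3d4iaq8zMy7qpmZiIiIiIiIiZqqu7uqqZmIh3d3d3d3d3iImaq7u6qZmZiIiIiIiIiJmqqqqqqpmIiHd3d3d3d3d3iImZqqmZmYiIiIiIiIiImZqqqqqpmYiId3d3d3d3d3d3d4iImYiIiIiIiIiIiIiZmZqqqZmYiIh3d3d3d3d2ZmZmZneIiIiIiIiIiIiIiIiZmZmZmZiIiHd3d3d3dmZmZmZmZnd4iIiIiIiIiIiIiIiZmZmZiIiId3d3d3dmZmZmVVVmZ3d4iIiIiIiIiImIiIiJmIiIiId3d3d3d2ZmZmVVVVZnd3d4iIiIiIiIiXd4iIiIiIiIh3d3d3d3ZmZmVVVVVmZ3d3eIiIiIiIiJd3d4iIiIiIiHd3d3d3dmZmZVVVVmZnd3d3iIiIiIiIlmd3d4iIiIiHd3d3d3d2ZmZmVVVmZmd3d3d4iIiIiIiWZnd3d4iIiHd3d3d3d3dmZmZmZmZmZ3d3d3eIiIiIiIZmZ3d3d3iHd3d3d3d3d3ZmZmZmZmZnd3d3d4iIiIiIhmZnd3d3d3d3d3d3d3d3dmZmZmZmZnd3d3d3iIiIiIiGZmd3d3d3d3d3d3d3d3d3dmZmZmZnd3d3d3eIiIiIiIZmZ3d3d3d3d3d3d3d3d3d3dmZmd3d3d3d3d4iIiIiIhmZnd3d3d3d3d3d3d3d3d3d3d3d3d3d3d3d3iIiIiIiGZnd3d3d3iIiId3d3d3d3d3d3d3d3d3d3d3iIiIiIiIZnd3d3d3iIiIiId3d3d3d3d3d3d3d3d3d3iIiIiIiIhnd3d3d3iIiIiIiId3d3d3d3d3d3d3d3d3iIiIiIiIiHd3d3d3iIiIiIiIiIh3d3d3d3d3d3d3d4iIiIiIiIiId3d3d3iIiIiIiIiIiIiHd3d3d3d3d3iIiIiIiIiIiIh3d3d3iIiIiIiIiIiIiIiIiHd3d4iIiIiIiIiIiIiIiHd3d3iIiIiIiIiIiIiIiIiIiIiIiIiIiIiIiIiIiIiId3d4iIiIiIiIiIiIiIiIiIiIiIiIiIiIiIiIiIiIiIh3eIiIiIiIiIiIiIiIiIiIiIiIiIiIiIiIiIiIiIiIiHeIiIiIiIiIiIiIiIiIiIiIiIiIiIiIiIiIiIiIiIiIiIiIiIiIiIiIiIiIiIiIiIiIiIiIiIiIiIiIiIiIiIiIiIiIiIiIiIiIiIiIiIiIiIiIiIiIiIiIiIiIiIiIiIiIiIiIiIiIiIiIiIiIiIiIiIiIiIiIiIiIiIiIiIiIiIiIiIiIiIiIiIiIiIiIiIiIiIiIiIiIiIiIiIiIiIiIiIiIiIiIiIiIiIiIiIiIiIiIiIiIiIiIiIiIiIiIiIiIiIiIiIh3d3d3iIiIiIiIiIiIiIiIiIiIiIiIiIiIiIiIiIiId3d3d3d3iIiIiIiIiIiIiIiIiIiIiIiIiIiIiIiIiHd3d3d3d3d3iIiIiIiIiIiIiIiIiIiIiIiIiIiIiIiHd3d3d3d3d3d4iIiIiIiIiIiIiIiIiIiIiIiIiIiIiHd3d3d3d3d3d3d4iIiIiIiIiIiIiIiIiIiIiIiIiIiId3d3d3ZmZnd3d3eIiIiIiIiIiIiIiIiIiIiIiIiIiId3d3d2ZmZmZnd3d4iIiIiIiIiIiIiIiIiIiIiIiIiIh3d3d2ZmZmZmZnd3eIiIiIiIiIiIiIiIiIiIiIiIiIiHd3d2ZmZmZmZmZ3d3iIiIiIiIiIiIiIiIiIiIiIiIiIh3d3ZmZlVVVmZmd3eIiIiIiIiIiIiIiIiIiIiI"/>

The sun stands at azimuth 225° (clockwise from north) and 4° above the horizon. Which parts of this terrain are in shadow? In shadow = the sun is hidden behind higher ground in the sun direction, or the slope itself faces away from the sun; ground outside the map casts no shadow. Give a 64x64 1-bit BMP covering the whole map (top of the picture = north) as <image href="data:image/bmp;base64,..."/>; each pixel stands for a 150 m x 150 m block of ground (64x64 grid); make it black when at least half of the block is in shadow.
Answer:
<image width="64" height="64" href="data:image/bmp;base64,Qk0+AgAAAAAAAD4AAAAoAAAAQAAAAEAAAAABAAEAAAAAAAACAAATCwAAEwsAAAIAAAAAAAAA////AAAAAAD8AAAAAAAAAPwAAAAAAAAAfgAAAAAAAAA8AAAAAAAAABwAAAAAAAAAAAAAAAAAAAAAAAAAAAAAAAAAAAAAAAeAAAAAAAAAD4AAAAAAAAAfgAAAAAAAAD/AAAAAAAAAf8AAAAAAAAD/wAAAAAAAAf/AAAAAAAAD/8AAAAAAAA//gAAAAAAAH/+AAAAAAAA//4AABAAAAP//AAAAAAAB//8AAAAAAAP//gAAAAAAA//8AAAAAAAH//AAAAAAAAf/gAAAAAAAAeAAAAAAAAAAAAAAAAAAAAAAAAAAAAAAAAAAAAAAAAAAAAAAAAAAAAAAAAAAAAAAAAAAAAAAAAAAAAAAAAAAAAAAAAAAAAAAAAAAAAAAAAAAAAAAAAAAAAAAAAAAAAAAAAAAAAAAAAAAAAAAAAAAAAAAAAAAAAAAAAAAAAAAAAAAAAAAAAAAAAAAAAAAAAAAAAAAAAAAAAAAAAAAAAAAAAAAAAAAAAAAAAAAAAAAAAAAAAAAAAAAAAAAAAAAAAAAAAAAAAAAAAAAAAAAAAAAAAAAAAAAAAAAAAAAAAAAAAAAAAAAAAAAAAAAAAAAAAAAAAAAAAAAAAAAAAAAAAAAAAAAAAAAAAAAAAAAAAAAAAAAAAAAAAAAAAAAAAAAAAAAAAAAAAAAAAAAAAAAAAAAAAAAAAAAAAAAAAAAAA=="/>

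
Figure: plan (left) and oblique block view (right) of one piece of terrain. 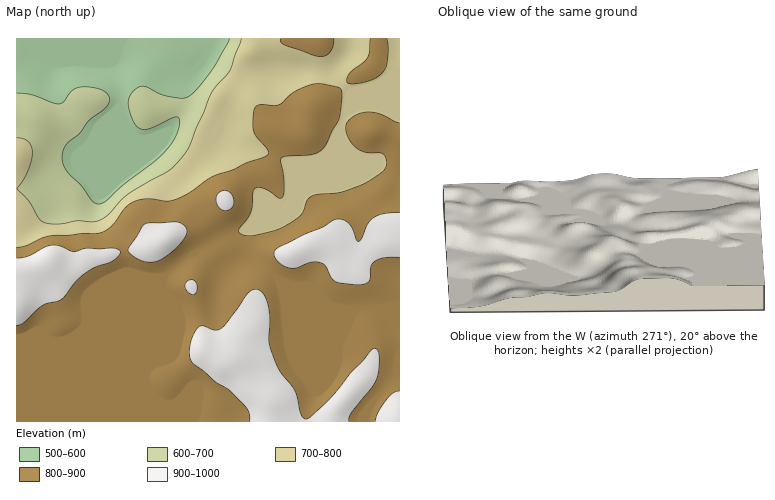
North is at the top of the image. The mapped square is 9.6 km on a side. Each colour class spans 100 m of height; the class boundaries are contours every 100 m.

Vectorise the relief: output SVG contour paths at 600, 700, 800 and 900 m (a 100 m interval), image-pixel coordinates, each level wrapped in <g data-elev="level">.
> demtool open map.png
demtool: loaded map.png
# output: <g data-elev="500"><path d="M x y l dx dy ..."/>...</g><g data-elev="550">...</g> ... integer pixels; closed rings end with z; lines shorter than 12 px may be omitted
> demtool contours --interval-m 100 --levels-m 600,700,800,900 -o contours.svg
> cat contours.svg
<g data-elev="600"><path d="M229 38l-17 33-14 18-10 8-6 1-16-2-22-10-6 2-6 4-3 7-1 7 4 14 6 7 4 2 6 0 28-12 4 3-2 9-6 13-12 14-36 29-18 16-6 3-4 0-4-3-10-15-14-14-5-8-1-8 2-8 4-5 12-10 10-13 17-14 3-6-2-6-10-6-18-1-8 3-8 12-6 2-26-9-16-2"/></g><g data-elev="700"><path d="M241 38l-11 32-19 24-21 50-6 10-16 17-42 24-18 19-8 6-8 2-16-1-20 3-10-1-6-3-12-19-11-13 11-16 4-20-1-6-3-4-4-3-8-1"/></g><g data-elev="800"><path d="M400 123l-20-9-8-2-12 1-9 5-4 4-1 6 1 6 3 8 6 6 6 3 18 2 4 1 3 8-2 6-17 14-19 8-11 3-20 1-6 2-5 4-3 11-5 5-13 10-11 4-27 6-6-2-4-4 13-18 2-20 2-4 3-1 6 2 16 9 3-2 1-14-3-20 1-4 4-2 28-2 6-3 5-5 15-30 2-22-1-4-2-2-17-4-10 0-18 8-15 12-5 2-14-2-4 2-3 6 0 18 3 6 12 14 0 4-3 2-53 20-22 17-16 7-8 1-20-2-12 3-9 6-13 18-10 6-52 4-24 10-10 1"/><path d="M281 38l0 4 5 4 34 11 6-2 4-3 3-6 1-8"/><path d="M370 38l-2 18-4 6-15 12-2 6 1 4 8 0 12-3 9-3 6-6 3-4 1-6 1-14-1-10"/></g><g data-elev="900"><path d="M349 422l2-10 21-24 4-8 3-16-1-14-4-2-2 2-44 50-18 18-6 1-4-6-5-23-15-18-6-14-5-16 1-24-2-14-6-11-6-4-8 5-21 28-6 6-5 2-12-4-6 1-6 11-3 12 1 8 3 6 23 18 14 8 16 16 3 8 1 8"/><path d="M400 391l-6 2-7 7-9 12-3 10"/><path d="M16 325l8-3 20-17 18-6 20-24 12-8 18-6 8-9-2-2-6-2-26 0-12 4-14-6-8-1-8 2-16 9-12 2"/><path d="M192 294l4-2 1-6-1-4-4-2-6 2-1 4 2 6z"/><path d="M144 262l8 0 6-1 16-11 12-14 1-6-3-4-4-3-6-1-26 1-4 2-16 25 6 6z"/><path d="M400 213l-16 1-11 4-5 6-6 13-4 5-2-2-3-10-4-6-7-4-6-1-14 8-42 20-4 3-2 4 4 7 8 6 10 1 14-5 10-1 5 4 6 12 4 4 21 3 8-1 5-2 2-16 5-5 8-3 15-1"/><path d="M224 210l8-2 2-6-3-8-7-4-6 3-2 7 2 7z"/></g>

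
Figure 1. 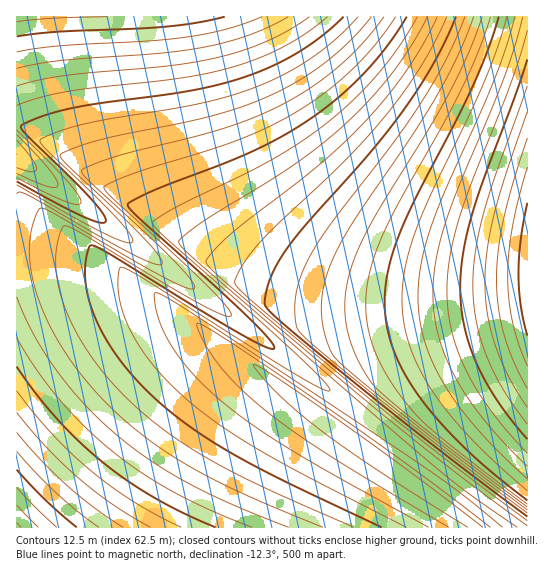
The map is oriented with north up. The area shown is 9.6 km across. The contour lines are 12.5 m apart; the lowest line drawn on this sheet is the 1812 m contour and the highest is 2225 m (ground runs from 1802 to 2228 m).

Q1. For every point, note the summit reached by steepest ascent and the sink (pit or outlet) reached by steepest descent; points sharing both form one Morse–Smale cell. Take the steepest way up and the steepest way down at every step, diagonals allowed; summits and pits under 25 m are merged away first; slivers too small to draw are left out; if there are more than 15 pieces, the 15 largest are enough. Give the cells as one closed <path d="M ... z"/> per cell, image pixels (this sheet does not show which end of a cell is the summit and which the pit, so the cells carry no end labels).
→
<path d="M527 16l-510 0-1 107 14 8 175 126 36 20 21 8 40 10 52 5 87 0 86-7z"/><path d="M35 245l-19 1 1 282 491-1-51-40-5 2-9 12-6-2-330-239-26-8z"/><path d="M19 124l-3 1 0 30 3 4 248 184 187 142 19-24 26-26 29-24-1-118-86 7-87 0-52-5-44-11-36-16-25-16z"/><path d="M17 156l0 89 42 3 48 12 330 239 4 2 3 0 11-15-4-3z"/><path d="M527 412l-28 23-26 26-18 25 54 42 19-1z"/>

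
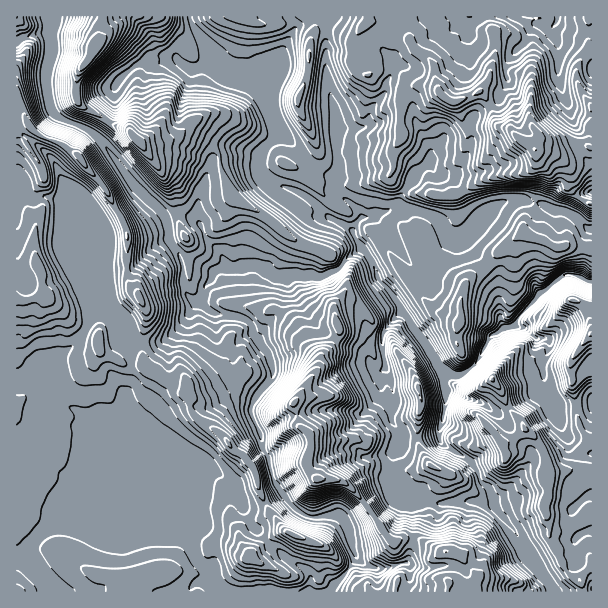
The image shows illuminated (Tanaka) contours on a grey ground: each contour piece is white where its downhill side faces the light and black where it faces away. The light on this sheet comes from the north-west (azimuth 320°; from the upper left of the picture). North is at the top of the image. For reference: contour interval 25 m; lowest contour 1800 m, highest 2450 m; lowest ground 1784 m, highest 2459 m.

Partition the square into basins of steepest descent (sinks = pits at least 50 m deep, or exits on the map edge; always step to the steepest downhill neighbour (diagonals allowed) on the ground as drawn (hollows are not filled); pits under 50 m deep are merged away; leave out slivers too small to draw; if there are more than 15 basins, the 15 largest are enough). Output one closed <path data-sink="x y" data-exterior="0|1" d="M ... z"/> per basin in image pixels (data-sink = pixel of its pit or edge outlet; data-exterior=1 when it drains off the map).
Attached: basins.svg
<path data-sink="591 282" data-exterior="1" d="M402 16l-386 1 1 575 575-1 0-148-3-2-11-18-7-48 1-3 9 2 11-3 0-167-11-5-10-10-1-21-7-8-12-8-17-2-25-22-13-5-6-18-8-13-5 0-19 10-12-4-8-9-5-26-8-8-10-5-9-15-3-6z"/><path data-sink="557 17" data-exterior="1" d="M591 16l-187 0-1 13 12 21 10 5 8 8 5 26 8 9 12 4 19-10 5 0 6 10 10 24 11 2 25 22 24 1 17-7 17 3z"/><path data-sink="591 192" data-exterior="1" d="M581 144l-6 0-17 7-22-1 15 2 12 8 7 8 1 21 10 10 10 5 1-55z"/><path data-sink="591 402" data-exterior="1" d="M591 372l-10 2-10-2 7 51 12 19 2-1z"/>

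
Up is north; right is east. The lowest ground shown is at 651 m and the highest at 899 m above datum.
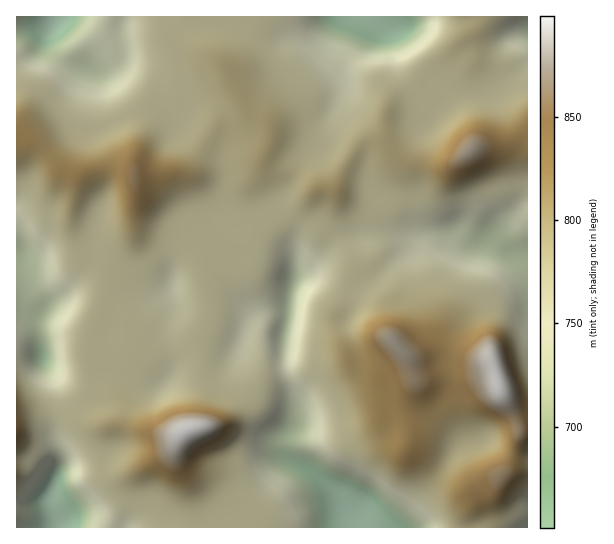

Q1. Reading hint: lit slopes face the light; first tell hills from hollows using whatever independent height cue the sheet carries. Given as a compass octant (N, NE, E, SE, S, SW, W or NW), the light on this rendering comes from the NW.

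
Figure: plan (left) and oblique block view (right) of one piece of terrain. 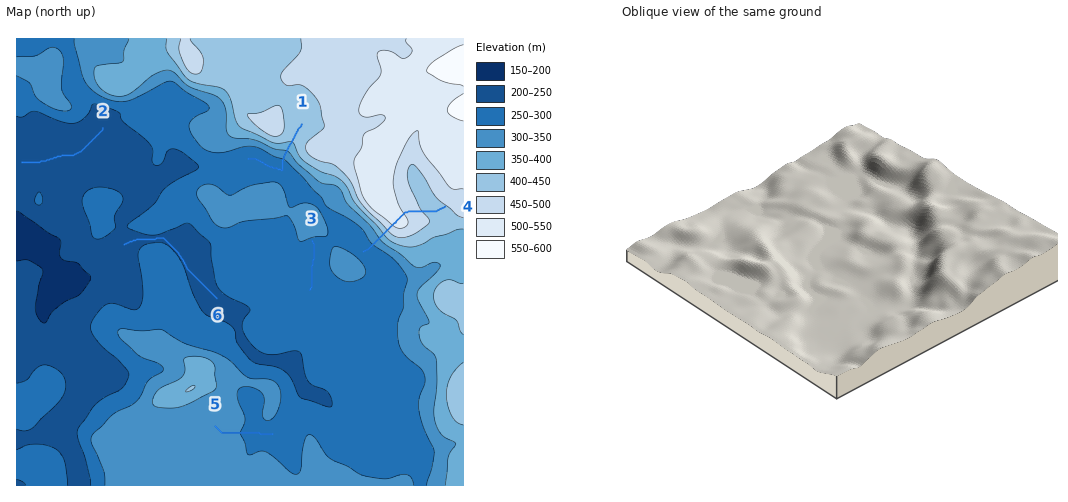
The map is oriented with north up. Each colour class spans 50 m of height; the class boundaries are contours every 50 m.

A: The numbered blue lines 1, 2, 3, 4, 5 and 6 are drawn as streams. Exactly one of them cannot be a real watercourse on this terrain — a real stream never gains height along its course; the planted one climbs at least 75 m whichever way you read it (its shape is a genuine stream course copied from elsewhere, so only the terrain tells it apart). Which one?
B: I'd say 4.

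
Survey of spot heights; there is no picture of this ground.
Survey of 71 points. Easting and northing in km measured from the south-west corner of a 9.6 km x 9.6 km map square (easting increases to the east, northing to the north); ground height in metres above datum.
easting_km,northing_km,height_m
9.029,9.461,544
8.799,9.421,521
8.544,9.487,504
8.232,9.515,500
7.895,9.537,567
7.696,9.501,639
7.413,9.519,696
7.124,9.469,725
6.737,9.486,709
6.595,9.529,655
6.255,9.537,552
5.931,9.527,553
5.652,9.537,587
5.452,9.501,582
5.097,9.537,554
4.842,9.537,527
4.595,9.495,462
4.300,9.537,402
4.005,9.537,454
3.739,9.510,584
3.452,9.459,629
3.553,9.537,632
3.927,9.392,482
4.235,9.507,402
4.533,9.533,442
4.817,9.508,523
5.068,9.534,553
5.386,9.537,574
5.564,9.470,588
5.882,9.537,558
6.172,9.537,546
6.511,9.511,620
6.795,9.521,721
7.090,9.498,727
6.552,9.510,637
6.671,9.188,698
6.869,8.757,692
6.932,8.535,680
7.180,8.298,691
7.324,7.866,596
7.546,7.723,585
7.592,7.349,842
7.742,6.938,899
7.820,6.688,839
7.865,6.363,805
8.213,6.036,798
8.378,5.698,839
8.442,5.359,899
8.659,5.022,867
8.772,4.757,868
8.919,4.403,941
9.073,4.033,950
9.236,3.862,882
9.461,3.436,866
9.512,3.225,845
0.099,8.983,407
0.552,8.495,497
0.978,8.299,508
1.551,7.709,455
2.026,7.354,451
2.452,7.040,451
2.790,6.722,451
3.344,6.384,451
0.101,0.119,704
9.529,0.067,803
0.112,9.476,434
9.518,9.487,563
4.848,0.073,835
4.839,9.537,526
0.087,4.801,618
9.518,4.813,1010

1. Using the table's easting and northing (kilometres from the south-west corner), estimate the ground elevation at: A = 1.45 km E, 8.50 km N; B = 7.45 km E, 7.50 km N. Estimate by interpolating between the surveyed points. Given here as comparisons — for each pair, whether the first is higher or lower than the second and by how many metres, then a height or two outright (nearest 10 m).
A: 310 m lower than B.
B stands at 730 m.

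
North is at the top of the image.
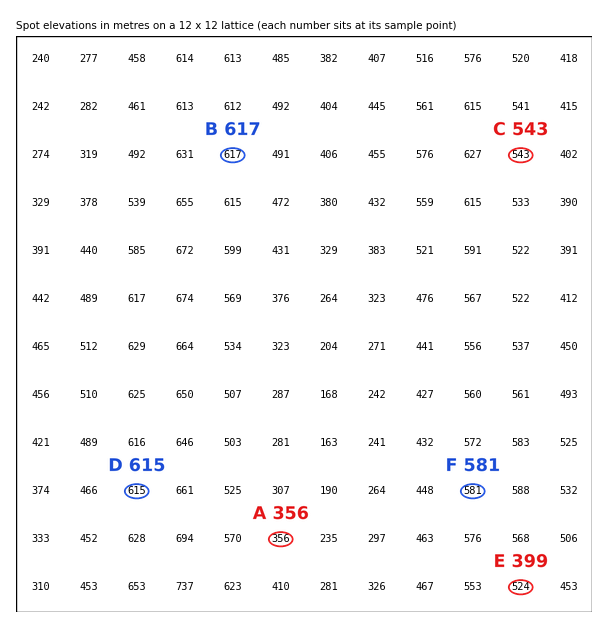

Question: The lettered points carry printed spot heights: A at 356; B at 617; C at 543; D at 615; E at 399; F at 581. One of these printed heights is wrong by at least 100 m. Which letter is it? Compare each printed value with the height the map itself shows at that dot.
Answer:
E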